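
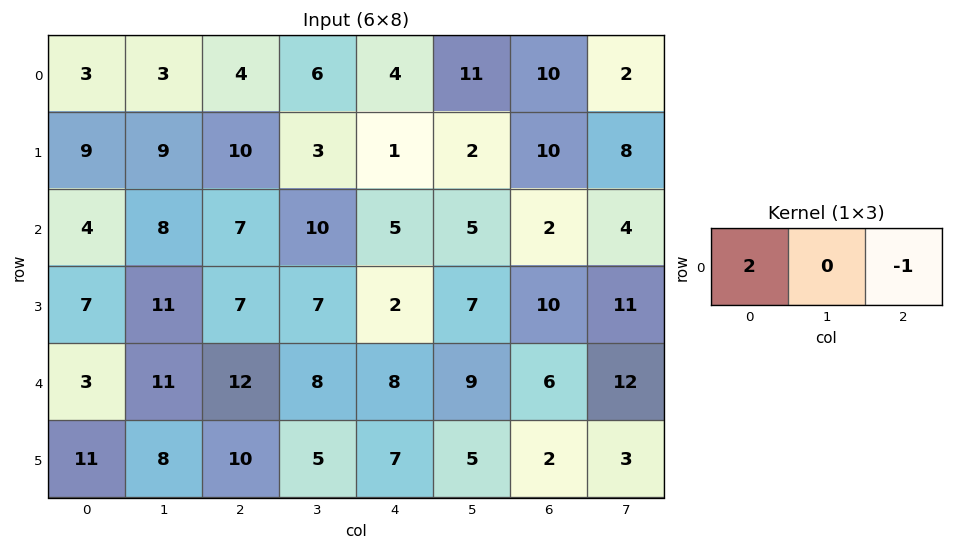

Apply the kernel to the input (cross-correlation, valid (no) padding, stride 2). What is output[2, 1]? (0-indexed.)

16

The receptive field on the input at this output position is [12 8 8]. Elementwise product with the kernel and sum: 12·2 + 8·-1.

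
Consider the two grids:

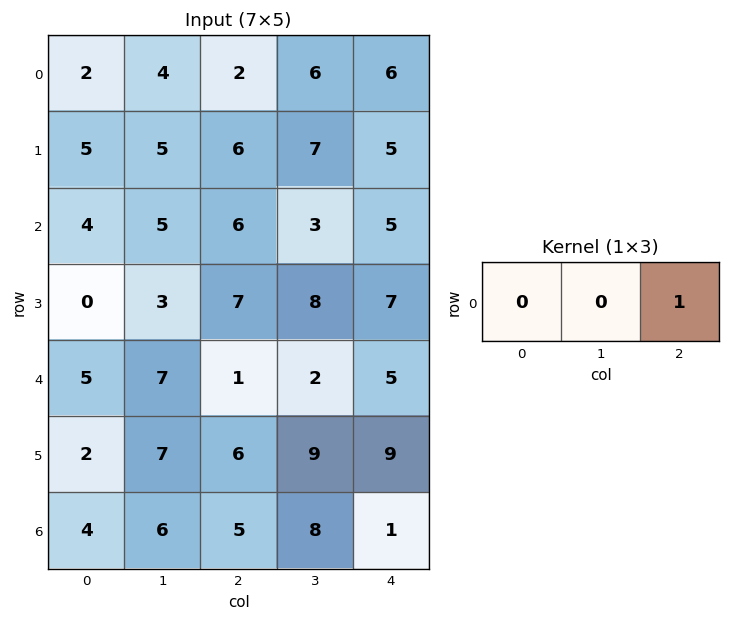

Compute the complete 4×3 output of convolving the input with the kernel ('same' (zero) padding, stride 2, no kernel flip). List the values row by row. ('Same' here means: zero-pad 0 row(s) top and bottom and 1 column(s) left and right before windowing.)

4 6 0
5 3 0
7 2 0
6 8 0

Output[0,0]: The receptive field on the zero-padded input at this output position is [0 2 4]. Elementwise product with the kernel and sum: 4·1.
Output[0,1]: The receptive field on the zero-padded input at this output position is [4 2 6]. Elementwise product with the kernel and sum: 6·1.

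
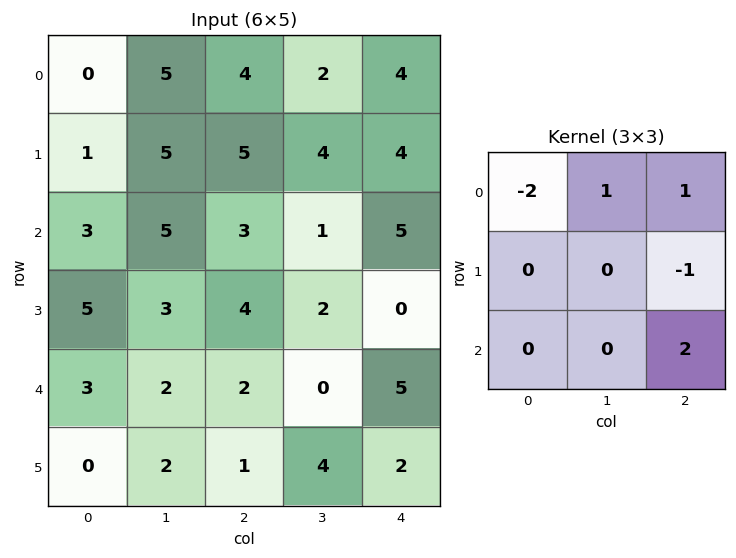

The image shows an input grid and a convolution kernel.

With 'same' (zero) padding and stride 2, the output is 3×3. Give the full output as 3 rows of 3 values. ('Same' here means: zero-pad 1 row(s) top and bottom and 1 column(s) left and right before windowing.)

Output[0,0]: The receptive field on the zero-padded input at this output position is [0 0 0 / 0 0 5 / 0 1 5]. Elementwise product with the kernel and sum: 0·-2 + 0·1 + 0·1 + 5·-1 + 5·2.

5 6 0
7 2 -4
10 8 -4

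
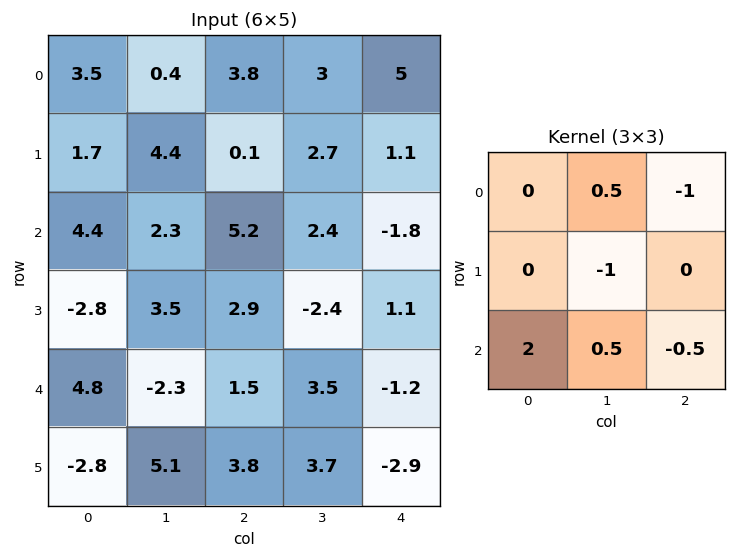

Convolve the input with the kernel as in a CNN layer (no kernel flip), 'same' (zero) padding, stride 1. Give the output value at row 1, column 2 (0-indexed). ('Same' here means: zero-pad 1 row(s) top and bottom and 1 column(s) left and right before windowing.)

The receptive field on the zero-padded input at this output position is [0.4 3.8 3 / 4.4 0.1 2.7 / 2.3 5.2 2.4]. Elementwise product with the kernel and sum: 3.8·0.5 + 3·-1 + 0.1·-1 + 2.3·2 + 5.2·0.5 + 2.4·-0.5.

4.8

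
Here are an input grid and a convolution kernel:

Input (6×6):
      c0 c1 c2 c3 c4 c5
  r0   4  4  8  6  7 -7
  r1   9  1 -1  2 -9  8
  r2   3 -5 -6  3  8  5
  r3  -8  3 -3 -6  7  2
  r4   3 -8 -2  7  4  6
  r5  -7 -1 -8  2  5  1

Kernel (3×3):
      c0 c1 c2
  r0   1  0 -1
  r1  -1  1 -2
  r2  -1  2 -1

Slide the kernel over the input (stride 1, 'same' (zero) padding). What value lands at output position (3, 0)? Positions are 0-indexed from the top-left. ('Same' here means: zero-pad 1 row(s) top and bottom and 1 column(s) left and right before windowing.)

5

The receptive field on the zero-padded input at this output position is [0 3 -5 / 0 -8 3 / 0 3 -8]. Elementwise product with the kernel and sum: 0·1 + -5·-1 + 0·-1 + -8·1 + 3·-2 + 0·-1 + 3·2 + -8·-1.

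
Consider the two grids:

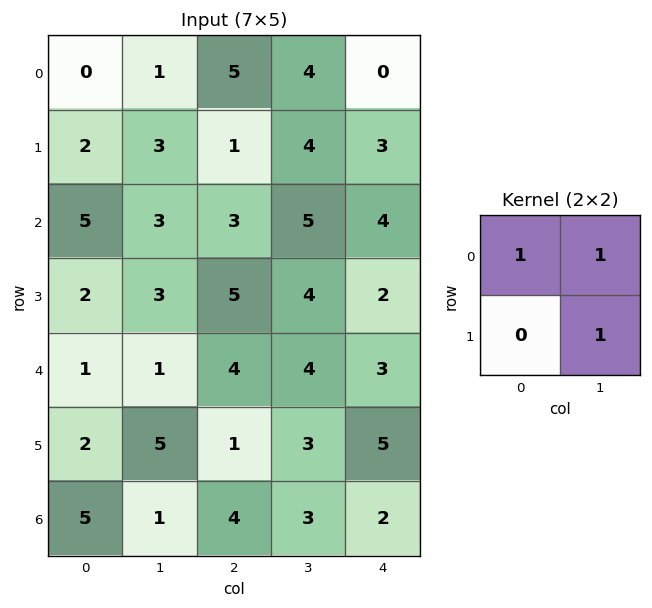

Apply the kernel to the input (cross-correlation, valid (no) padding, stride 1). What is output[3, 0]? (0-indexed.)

The receptive field on the input at this output position is [2 3 / 1 1]. Elementwise product with the kernel and sum: 2·1 + 3·1 + 1·1.

6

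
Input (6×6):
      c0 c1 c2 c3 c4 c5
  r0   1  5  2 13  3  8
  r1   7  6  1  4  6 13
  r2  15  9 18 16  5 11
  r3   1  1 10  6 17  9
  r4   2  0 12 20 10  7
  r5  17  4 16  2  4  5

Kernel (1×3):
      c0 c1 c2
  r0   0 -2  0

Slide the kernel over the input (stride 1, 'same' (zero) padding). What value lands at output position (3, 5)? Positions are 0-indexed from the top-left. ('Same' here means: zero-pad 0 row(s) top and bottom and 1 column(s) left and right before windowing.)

-18

The receptive field on the zero-padded input at this output position is [17 9 0]. Elementwise product with the kernel and sum: 9·-2.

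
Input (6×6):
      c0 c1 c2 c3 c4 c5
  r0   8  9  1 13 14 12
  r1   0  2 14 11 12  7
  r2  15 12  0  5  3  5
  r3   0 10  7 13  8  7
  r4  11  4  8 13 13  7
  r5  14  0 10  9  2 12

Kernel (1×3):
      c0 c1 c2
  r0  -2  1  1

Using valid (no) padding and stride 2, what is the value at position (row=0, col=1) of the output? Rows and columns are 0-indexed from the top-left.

The receptive field on the input at this output position is [1 13 14]. Elementwise product with the kernel and sum: 1·-2 + 13·1 + 14·1.

25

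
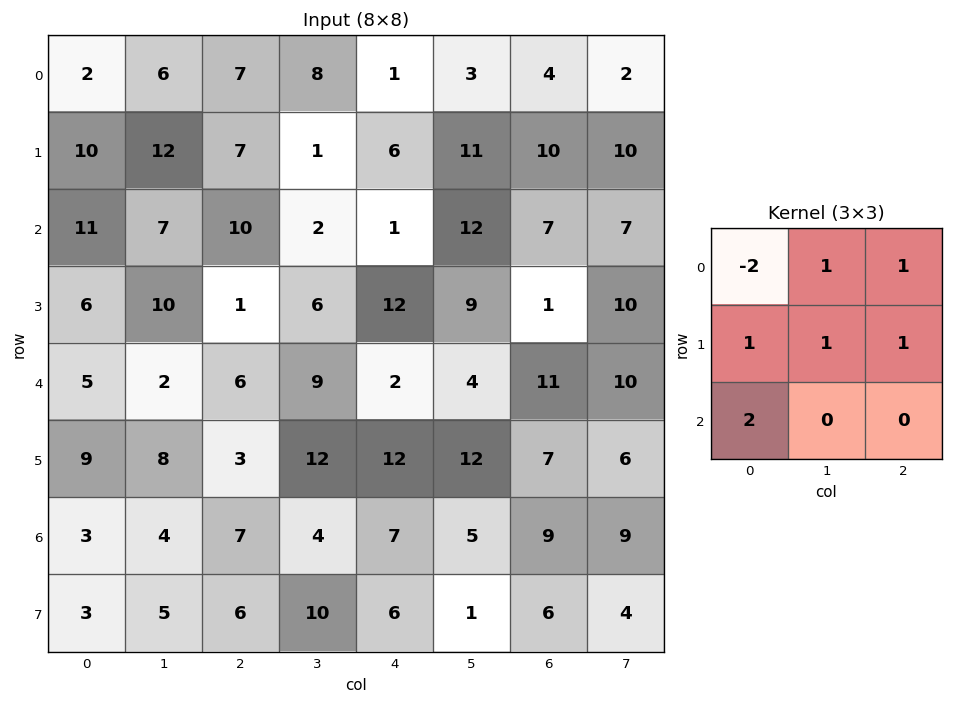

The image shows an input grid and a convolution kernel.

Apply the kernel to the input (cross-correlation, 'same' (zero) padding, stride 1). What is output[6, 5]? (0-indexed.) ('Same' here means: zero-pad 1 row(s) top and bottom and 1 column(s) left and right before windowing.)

28

The receptive field on the zero-padded input at this output position is [12 12 7 / 7 5 9 / 6 1 6]. Elementwise product with the kernel and sum: 12·-2 + 12·1 + 7·1 + 7·1 + 5·1 + 9·1 + 6·2.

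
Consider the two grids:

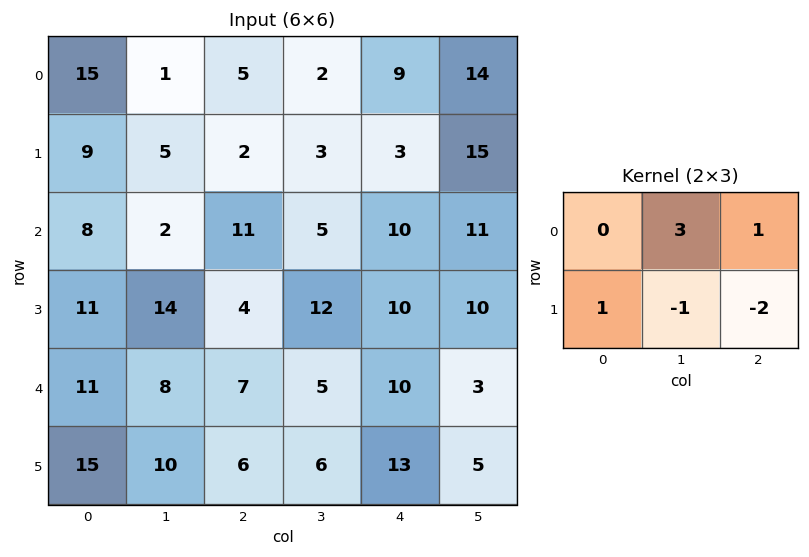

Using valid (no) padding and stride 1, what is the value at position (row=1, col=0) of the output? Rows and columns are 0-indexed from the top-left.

1

The receptive field on the input at this output position is [9 5 2 / 8 2 11]. Elementwise product with the kernel and sum: 5·3 + 2·1 + 8·1 + 2·-1 + 11·-2.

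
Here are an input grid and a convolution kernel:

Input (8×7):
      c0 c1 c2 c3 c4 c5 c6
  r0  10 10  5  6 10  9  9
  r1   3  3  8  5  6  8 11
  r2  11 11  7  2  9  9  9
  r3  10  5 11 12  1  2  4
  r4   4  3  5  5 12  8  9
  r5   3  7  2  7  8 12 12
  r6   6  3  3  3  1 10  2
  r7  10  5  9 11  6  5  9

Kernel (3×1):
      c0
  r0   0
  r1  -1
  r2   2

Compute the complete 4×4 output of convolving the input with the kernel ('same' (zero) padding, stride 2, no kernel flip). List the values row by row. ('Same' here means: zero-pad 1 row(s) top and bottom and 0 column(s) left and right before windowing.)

Output[0,0]: The receptive field on the zero-padded input at this output position is [0 / 10 / 3]. Elementwise product with the kernel and sum: 10·-1 + 3·2.
Output[0,1]: The receptive field on the zero-padded input at this output position is [0 / 5 / 8]. Elementwise product with the kernel and sum: 5·-1 + 8·2.

-4 11 2 13
9 15 -7 -1
2 -1 4 15
14 15 11 16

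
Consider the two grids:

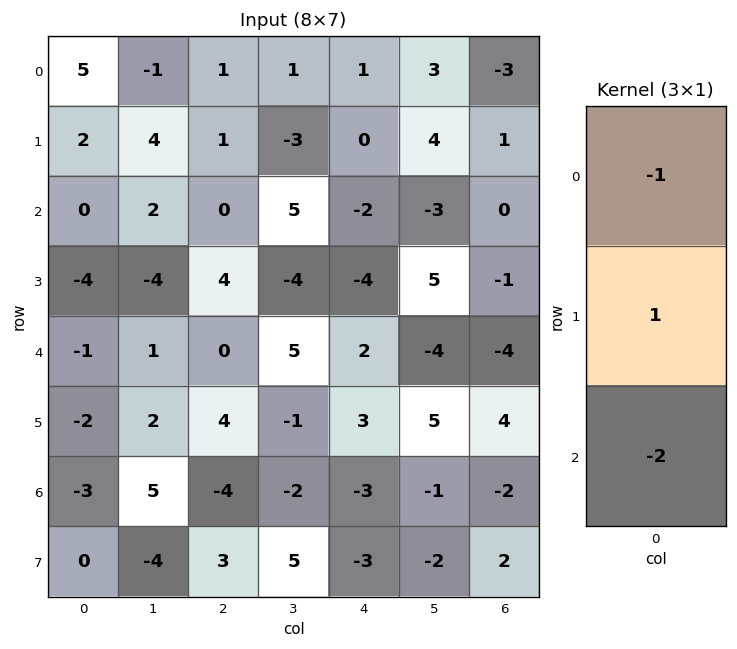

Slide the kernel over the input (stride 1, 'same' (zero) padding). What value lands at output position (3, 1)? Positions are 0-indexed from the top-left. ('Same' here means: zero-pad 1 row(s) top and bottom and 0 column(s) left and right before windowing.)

The receptive field on the zero-padded input at this output position is [2 / -4 / 1]. Elementwise product with the kernel and sum: 2·-1 + -4·1 + 1·-2.

-8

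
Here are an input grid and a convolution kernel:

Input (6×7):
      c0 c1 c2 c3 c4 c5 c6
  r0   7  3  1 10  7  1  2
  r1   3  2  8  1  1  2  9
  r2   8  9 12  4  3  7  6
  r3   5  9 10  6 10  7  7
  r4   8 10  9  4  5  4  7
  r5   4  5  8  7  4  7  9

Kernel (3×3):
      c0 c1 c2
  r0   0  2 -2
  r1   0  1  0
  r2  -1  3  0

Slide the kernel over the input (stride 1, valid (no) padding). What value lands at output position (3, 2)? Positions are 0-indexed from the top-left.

9

The receptive field on the input at this output position is [10 6 10 / 9 4 5 / 8 7 4]. Elementwise product with the kernel and sum: 6·2 + 10·-2 + 4·1 + 8·-1 + 7·3.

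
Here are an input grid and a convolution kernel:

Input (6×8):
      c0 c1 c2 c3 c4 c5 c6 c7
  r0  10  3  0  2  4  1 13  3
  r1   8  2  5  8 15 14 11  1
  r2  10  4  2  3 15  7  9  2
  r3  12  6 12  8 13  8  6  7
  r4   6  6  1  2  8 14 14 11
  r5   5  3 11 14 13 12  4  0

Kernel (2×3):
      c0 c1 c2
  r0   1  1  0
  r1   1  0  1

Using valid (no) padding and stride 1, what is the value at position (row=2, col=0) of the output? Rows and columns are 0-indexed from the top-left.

38

The receptive field on the input at this output position is [10 4 2 / 12 6 12]. Elementwise product with the kernel and sum: 10·1 + 4·1 + 12·1 + 12·1.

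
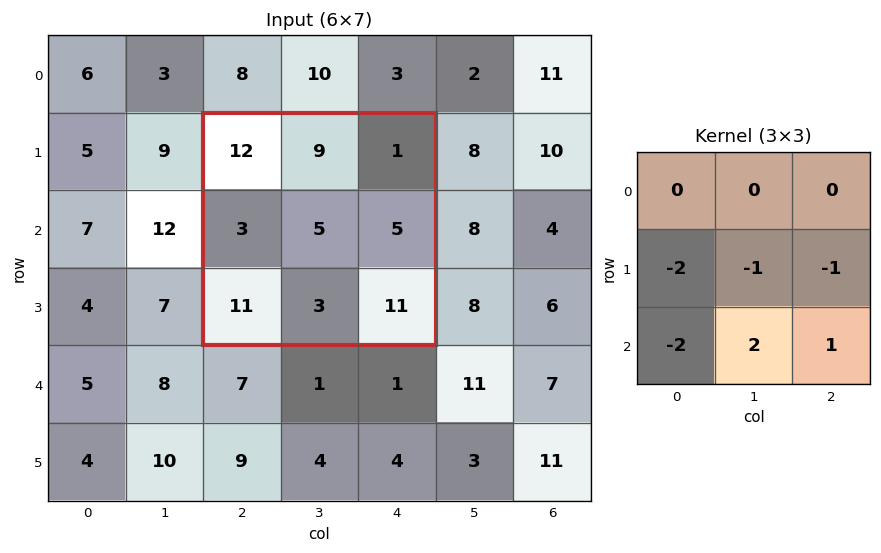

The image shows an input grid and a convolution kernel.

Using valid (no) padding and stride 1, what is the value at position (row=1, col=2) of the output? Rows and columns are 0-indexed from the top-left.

-21

The receptive field on the input at this output position is [12 9 1 / 3 5 5 / 11 3 11]. Elementwise product with the kernel and sum: 3·-2 + 5·-1 + 5·-1 + 11·-2 + 3·2 + 11·1.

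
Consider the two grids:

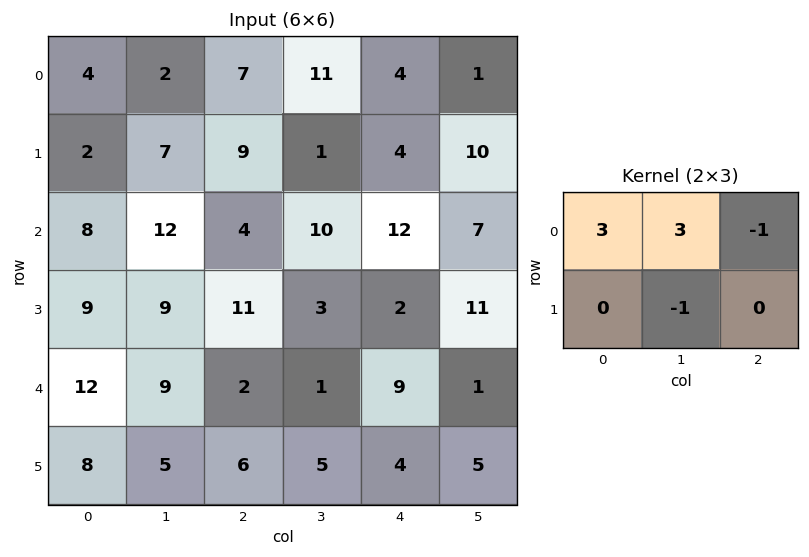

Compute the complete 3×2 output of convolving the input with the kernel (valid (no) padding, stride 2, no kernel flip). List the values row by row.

Output[0,0]: The receptive field on the input at this output position is [4 2 7 / 2 7 9]. Elementwise product with the kernel and sum: 4·3 + 2·3 + 7·-1 + 7·-1.
Output[0,1]: The receptive field on the input at this output position is [7 11 4 / 9 1 4]. Elementwise product with the kernel and sum: 7·3 + 11·3 + 4·-1 + 1·-1.

4 49
47 27
56 -5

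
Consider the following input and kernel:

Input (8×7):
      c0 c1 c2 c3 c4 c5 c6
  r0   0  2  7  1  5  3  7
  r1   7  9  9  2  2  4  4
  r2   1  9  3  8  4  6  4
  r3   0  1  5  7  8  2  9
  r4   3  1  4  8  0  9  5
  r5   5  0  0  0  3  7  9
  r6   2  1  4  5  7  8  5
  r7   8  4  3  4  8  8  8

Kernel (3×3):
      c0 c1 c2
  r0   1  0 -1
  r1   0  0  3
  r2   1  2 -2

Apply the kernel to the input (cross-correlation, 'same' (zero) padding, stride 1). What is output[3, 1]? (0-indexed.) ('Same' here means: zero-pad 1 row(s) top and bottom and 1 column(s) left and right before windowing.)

The receptive field on the zero-padded input at this output position is [1 9 3 / 0 1 5 / 3 1 4]. Elementwise product with the kernel and sum: 1·1 + 3·-1 + 5·3 + 3·1 + 1·2 + 4·-2.

10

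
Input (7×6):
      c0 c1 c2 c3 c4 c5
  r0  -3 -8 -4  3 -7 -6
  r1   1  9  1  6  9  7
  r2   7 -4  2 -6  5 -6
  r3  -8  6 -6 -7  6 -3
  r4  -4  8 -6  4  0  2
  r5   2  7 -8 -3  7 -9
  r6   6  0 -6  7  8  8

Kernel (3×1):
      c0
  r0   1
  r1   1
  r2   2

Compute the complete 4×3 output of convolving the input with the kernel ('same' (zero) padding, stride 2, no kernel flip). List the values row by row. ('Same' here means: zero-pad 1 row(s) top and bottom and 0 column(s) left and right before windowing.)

-1 -2 11
-8 -9 26
-8 -28 20
8 -14 15

Output[0,0]: The receptive field on the zero-padded input at this output position is [0 / -3 / 1]. Elementwise product with the kernel and sum: 0·1 + -3·1 + 1·2.
Output[0,1]: The receptive field on the zero-padded input at this output position is [0 / -4 / 1]. Elementwise product with the kernel and sum: 0·1 + -4·1 + 1·2.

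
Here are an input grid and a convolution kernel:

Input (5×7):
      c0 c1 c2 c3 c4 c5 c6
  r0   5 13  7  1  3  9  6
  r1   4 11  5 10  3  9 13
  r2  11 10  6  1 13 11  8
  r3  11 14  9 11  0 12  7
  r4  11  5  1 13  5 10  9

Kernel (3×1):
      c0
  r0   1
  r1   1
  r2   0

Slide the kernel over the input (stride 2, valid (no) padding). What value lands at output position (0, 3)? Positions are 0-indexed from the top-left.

19

The receptive field on the input at this output position is [6 / 13 / 8]. Elementwise product with the kernel and sum: 6·1 + 13·1.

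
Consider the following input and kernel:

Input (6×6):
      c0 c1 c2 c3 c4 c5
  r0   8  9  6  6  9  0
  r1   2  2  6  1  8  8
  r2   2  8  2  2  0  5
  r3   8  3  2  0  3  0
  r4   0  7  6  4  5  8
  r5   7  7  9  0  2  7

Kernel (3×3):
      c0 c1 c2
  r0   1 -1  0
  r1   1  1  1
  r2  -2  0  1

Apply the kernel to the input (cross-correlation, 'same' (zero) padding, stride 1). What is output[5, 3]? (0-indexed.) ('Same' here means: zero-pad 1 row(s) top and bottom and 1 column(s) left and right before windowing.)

The receptive field on the zero-padded input at this output position is [6 4 5 / 9 0 2 / 0 0 0]. Elementwise product with the kernel and sum: 6·1 + 4·-1 + 9·1 + 0·1 + 2·1 + 0·-2 + 0·1.

13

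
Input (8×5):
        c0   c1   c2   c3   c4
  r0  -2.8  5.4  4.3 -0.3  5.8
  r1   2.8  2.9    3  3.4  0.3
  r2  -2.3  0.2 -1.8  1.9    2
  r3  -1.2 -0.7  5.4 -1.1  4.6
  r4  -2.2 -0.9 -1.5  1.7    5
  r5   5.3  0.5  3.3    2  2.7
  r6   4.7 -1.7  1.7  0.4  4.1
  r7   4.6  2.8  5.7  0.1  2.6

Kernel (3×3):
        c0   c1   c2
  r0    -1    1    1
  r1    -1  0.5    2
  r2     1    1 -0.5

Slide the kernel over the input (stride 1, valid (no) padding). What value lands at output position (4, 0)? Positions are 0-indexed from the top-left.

The receptive field on the input at this output position is [-2.2 -0.9 -1.5 / 5.3 0.5 3.3 / 4.7 -1.7 1.7]. Elementwise product with the kernel and sum: -2.2·-1 + -0.9·1 + -1.5·1 + 5.3·-1 + 0.5·0.5 + 3.3·2 + 4.7·1 + -1.7·1 + 1.7·-0.5.

3.5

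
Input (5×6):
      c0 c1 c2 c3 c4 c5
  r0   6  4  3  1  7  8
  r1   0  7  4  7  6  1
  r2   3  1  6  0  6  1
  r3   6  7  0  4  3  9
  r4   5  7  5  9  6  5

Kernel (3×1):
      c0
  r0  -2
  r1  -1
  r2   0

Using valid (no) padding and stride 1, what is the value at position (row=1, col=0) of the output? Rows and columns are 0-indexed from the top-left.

The receptive field on the input at this output position is [0 / 3 / 6]. Elementwise product with the kernel and sum: 0·-2 + 3·-1.

-3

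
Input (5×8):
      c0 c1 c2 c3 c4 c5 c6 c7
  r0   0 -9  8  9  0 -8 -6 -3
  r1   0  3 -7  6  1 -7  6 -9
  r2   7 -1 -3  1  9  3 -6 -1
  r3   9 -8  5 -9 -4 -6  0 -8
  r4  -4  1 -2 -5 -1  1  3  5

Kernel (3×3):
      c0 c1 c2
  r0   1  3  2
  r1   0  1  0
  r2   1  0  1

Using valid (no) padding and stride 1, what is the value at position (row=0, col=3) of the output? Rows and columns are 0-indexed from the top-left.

-2

The receptive field on the input at this output position is [9 0 -8 / 6 1 -7 / 1 9 3]. Elementwise product with the kernel and sum: 9·1 + 0·3 + -8·2 + 1·1 + 1·1 + 3·1.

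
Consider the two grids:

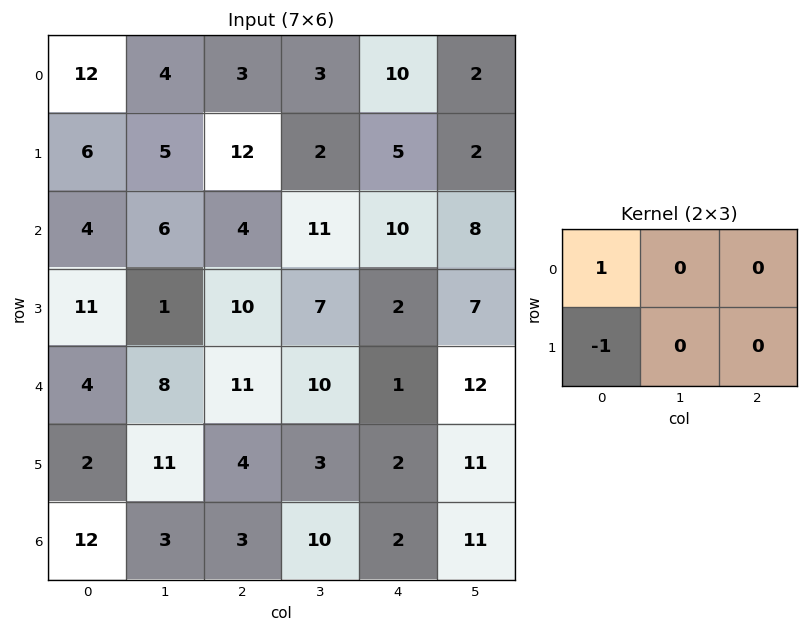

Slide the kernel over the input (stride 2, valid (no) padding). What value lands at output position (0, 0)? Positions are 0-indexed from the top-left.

The receptive field on the input at this output position is [12 4 3 / 6 5 12]. Elementwise product with the kernel and sum: 12·1 + 6·-1.

6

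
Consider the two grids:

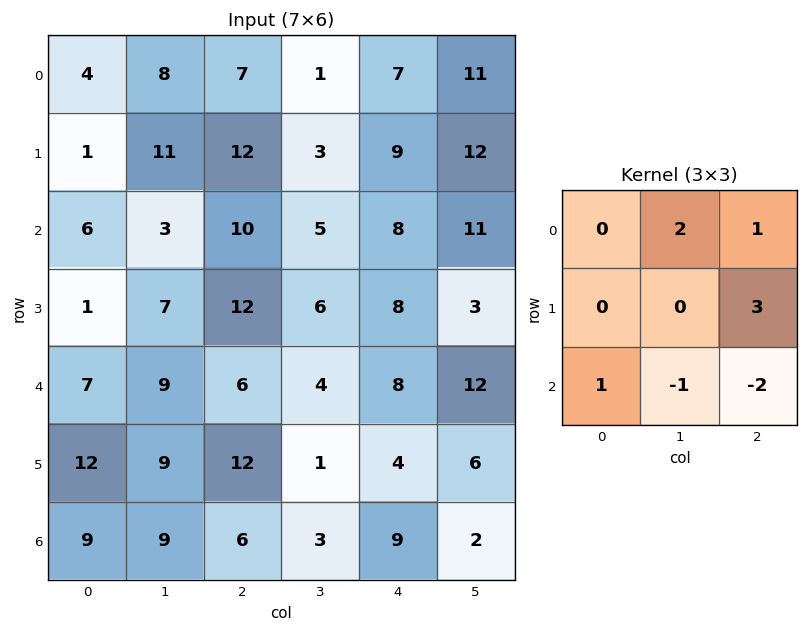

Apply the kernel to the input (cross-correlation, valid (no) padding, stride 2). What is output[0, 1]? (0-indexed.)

25

The receptive field on the input at this output position is [7 1 7 / 12 3 9 / 10 5 8]. Elementwise product with the kernel and sum: 1·2 + 7·1 + 9·3 + 10·1 + 5·-1 + 8·-2.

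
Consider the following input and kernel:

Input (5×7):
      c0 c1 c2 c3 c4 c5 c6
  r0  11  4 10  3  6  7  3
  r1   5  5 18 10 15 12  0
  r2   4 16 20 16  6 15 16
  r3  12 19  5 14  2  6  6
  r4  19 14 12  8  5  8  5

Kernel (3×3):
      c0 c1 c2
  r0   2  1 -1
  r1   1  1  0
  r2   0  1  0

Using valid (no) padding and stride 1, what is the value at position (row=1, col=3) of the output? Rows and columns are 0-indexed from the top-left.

47

The receptive field on the input at this output position is [10 15 12 / 16 6 15 / 14 2 6]. Elementwise product with the kernel and sum: 10·2 + 15·1 + 12·-1 + 16·1 + 6·1 + 2·1.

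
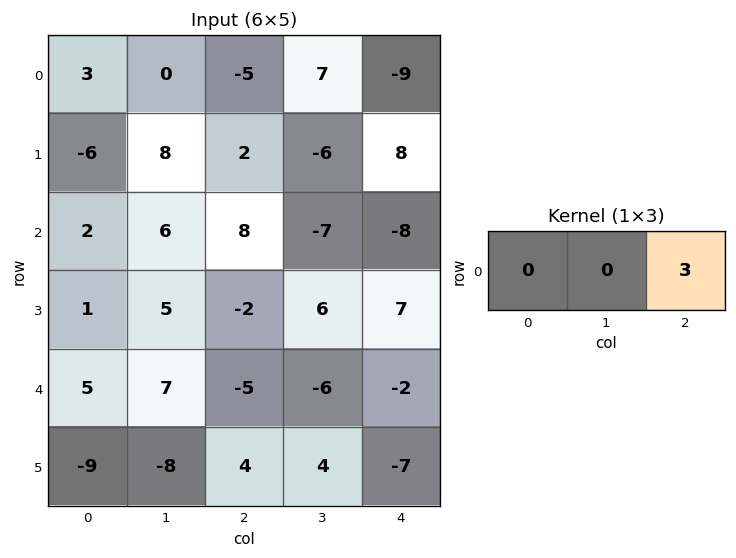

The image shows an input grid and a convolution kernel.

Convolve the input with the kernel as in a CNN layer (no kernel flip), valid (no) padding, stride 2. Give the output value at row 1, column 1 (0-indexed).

The receptive field on the input at this output position is [8 -7 -8]. Elementwise product with the kernel and sum: -8·3.

-24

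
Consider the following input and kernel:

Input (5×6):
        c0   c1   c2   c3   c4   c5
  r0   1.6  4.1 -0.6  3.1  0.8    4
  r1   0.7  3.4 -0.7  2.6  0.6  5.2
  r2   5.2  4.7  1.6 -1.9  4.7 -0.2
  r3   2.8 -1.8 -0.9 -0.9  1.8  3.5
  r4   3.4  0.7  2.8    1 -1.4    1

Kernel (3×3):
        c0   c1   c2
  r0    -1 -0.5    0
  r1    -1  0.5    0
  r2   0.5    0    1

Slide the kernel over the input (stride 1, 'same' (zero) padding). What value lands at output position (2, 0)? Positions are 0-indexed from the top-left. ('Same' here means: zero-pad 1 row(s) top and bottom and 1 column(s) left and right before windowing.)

The receptive field on the zero-padded input at this output position is [0 0.7 3.4 / 0 5.2 4.7 / 0 2.8 -1.8]. Elementwise product with the kernel and sum: 0·-1 + 0.7·-0.5 + 0·-1 + 5.2·0.5 + 0·0.5 + -1.8·1.

0.45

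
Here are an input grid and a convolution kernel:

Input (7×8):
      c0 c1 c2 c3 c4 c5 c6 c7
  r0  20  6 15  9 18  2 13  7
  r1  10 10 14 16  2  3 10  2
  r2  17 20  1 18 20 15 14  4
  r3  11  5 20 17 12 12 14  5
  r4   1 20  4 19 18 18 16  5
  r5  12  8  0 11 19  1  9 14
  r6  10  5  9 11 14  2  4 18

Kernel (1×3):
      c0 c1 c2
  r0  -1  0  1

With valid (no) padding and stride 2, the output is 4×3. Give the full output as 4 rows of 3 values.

Output[0,0]: The receptive field on the input at this output position is [20 6 15]. Elementwise product with the kernel and sum: 20·-1 + 15·1.

-5 3 -5
-16 19 -6
3 14 -2
-1 5 -10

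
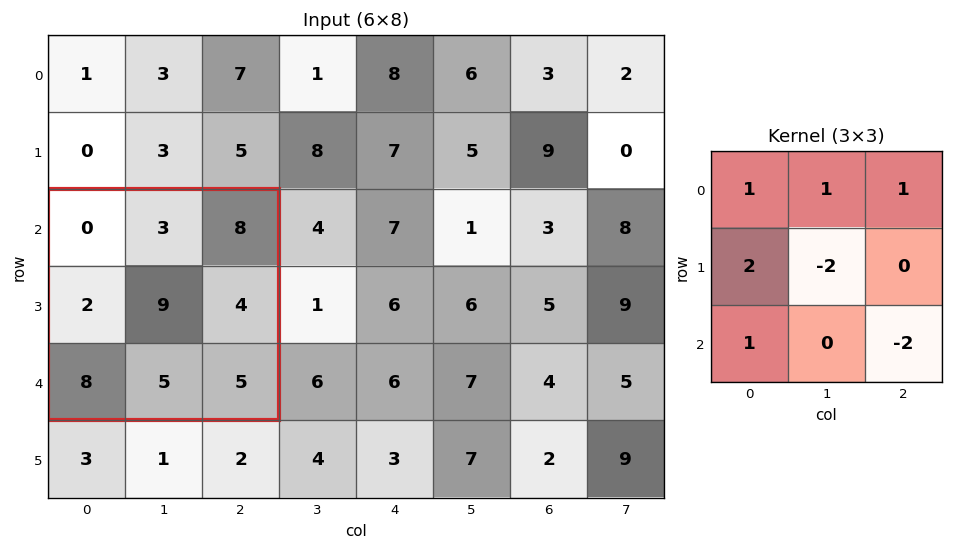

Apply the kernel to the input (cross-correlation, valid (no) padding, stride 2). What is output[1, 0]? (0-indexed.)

The receptive field on the input at this output position is [0 3 8 / 2 9 4 / 8 5 5]. Elementwise product with the kernel and sum: 0·1 + 3·1 + 8·1 + 2·2 + 9·-2 + 8·1 + 5·-2.

-5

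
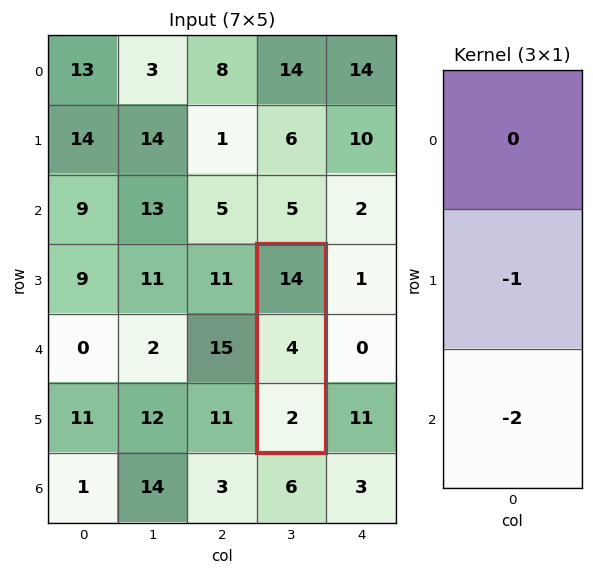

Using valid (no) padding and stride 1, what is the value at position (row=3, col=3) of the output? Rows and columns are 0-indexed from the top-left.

The receptive field on the input at this output position is [14 / 4 / 2]. Elementwise product with the kernel and sum: 4·-1 + 2·-2.

-8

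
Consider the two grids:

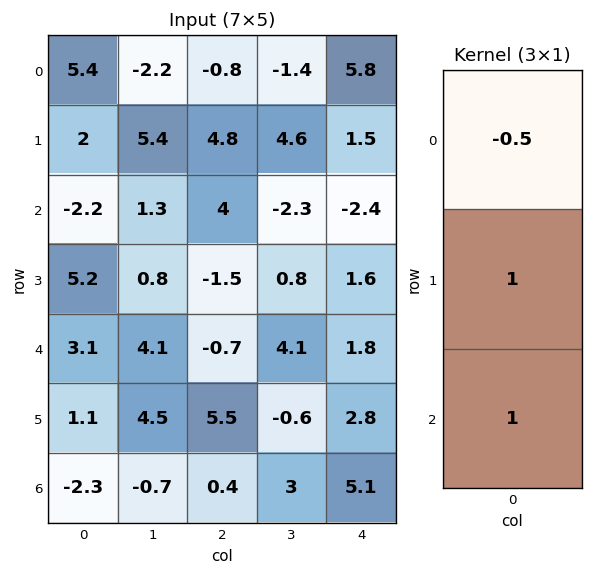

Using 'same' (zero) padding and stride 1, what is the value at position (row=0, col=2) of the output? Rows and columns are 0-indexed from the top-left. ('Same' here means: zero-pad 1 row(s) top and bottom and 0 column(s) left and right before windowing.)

4

The receptive field on the zero-padded input at this output position is [0 / -0.8 / 4.8]. Elementwise product with the kernel and sum: 0·-0.5 + -0.8·1 + 4.8·1.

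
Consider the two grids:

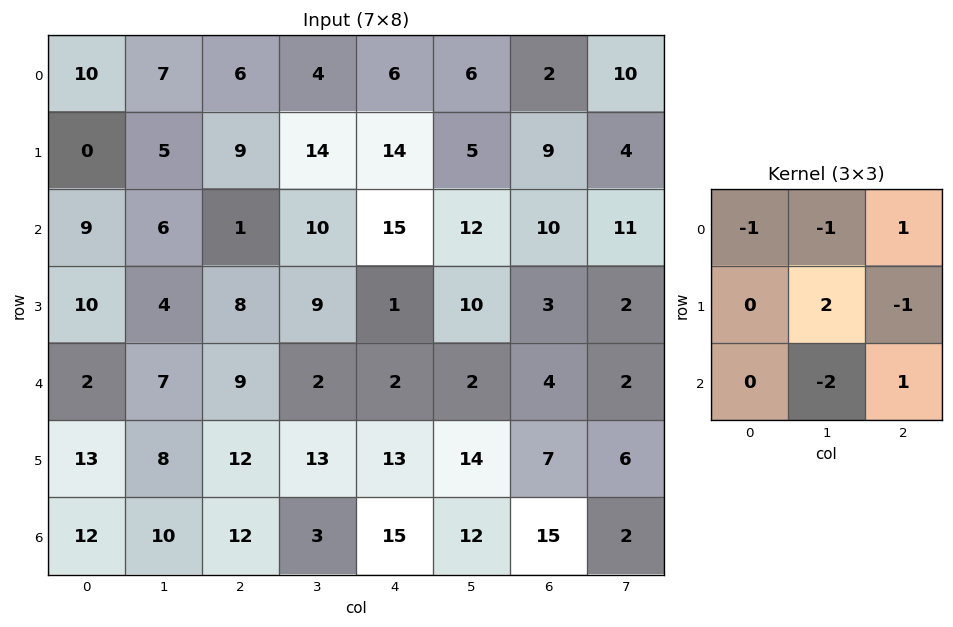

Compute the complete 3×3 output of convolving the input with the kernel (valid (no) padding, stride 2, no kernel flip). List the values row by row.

-21 5 -23
-19 19 0
-4 13 12

Output[0,0]: The receptive field on the input at this output position is [10 7 6 / 0 5 9 / 9 6 1]. Elementwise product with the kernel and sum: 10·-1 + 7·-1 + 6·1 + 5·2 + 9·-1 + 6·-2 + 1·1.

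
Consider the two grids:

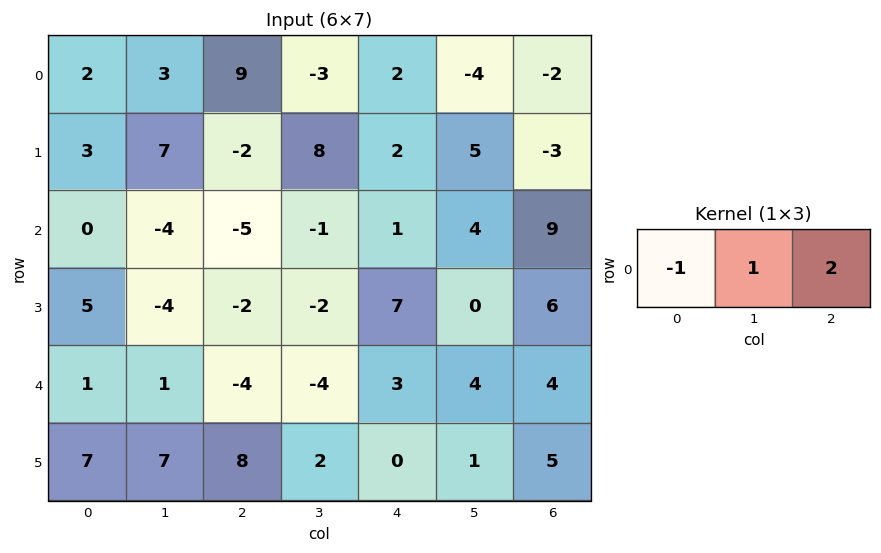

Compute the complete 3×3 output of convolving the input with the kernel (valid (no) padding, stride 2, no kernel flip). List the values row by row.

Output[0,0]: The receptive field on the input at this output position is [2 3 9]. Elementwise product with the kernel and sum: 2·-1 + 3·1 + 9·2.
Output[0,1]: The receptive field on the input at this output position is [9 -3 2]. Elementwise product with the kernel and sum: 9·-1 + -3·1 + 2·2.

19 -8 -10
-14 6 21
-8 6 9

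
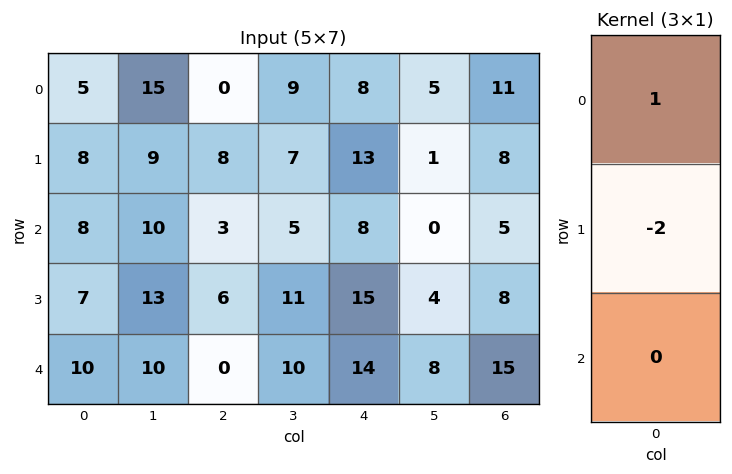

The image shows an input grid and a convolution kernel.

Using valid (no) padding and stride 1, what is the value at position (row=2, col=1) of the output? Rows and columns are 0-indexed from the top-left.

-16

The receptive field on the input at this output position is [10 / 13 / 10]. Elementwise product with the kernel and sum: 10·1 + 13·-2.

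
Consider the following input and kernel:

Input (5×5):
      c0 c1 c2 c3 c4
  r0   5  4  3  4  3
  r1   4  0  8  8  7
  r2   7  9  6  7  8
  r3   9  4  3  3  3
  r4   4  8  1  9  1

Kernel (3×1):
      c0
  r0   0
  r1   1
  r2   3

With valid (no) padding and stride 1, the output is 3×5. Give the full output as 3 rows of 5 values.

25 27 26 29 31
34 21 15 16 17
21 28 6 30 6

Output[0,0]: The receptive field on the input at this output position is [5 / 4 / 7]. Elementwise product with the kernel and sum: 4·1 + 7·3.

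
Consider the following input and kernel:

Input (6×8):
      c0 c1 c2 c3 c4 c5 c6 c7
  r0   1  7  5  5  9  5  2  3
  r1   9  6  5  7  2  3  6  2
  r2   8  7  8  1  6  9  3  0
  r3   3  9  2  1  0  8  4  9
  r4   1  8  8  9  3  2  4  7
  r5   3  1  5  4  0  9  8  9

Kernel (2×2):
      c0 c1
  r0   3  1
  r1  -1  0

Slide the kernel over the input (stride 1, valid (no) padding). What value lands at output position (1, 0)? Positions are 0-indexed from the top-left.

The receptive field on the input at this output position is [9 6 / 8 7]. Elementwise product with the kernel and sum: 9·3 + 6·1 + 8·-1.

25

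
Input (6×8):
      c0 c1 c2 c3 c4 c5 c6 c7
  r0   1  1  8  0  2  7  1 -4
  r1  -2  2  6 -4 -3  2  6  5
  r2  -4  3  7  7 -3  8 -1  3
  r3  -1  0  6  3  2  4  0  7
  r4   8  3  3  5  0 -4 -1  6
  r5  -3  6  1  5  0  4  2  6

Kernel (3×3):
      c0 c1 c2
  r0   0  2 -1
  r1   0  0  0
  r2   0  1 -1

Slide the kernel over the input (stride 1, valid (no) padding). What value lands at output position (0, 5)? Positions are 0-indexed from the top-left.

2

The receptive field on the input at this output position is [7 1 -4 / 2 6 5 / 8 -1 3]. Elementwise product with the kernel and sum: 1·2 + -4·-1 + -1·1 + 3·-1.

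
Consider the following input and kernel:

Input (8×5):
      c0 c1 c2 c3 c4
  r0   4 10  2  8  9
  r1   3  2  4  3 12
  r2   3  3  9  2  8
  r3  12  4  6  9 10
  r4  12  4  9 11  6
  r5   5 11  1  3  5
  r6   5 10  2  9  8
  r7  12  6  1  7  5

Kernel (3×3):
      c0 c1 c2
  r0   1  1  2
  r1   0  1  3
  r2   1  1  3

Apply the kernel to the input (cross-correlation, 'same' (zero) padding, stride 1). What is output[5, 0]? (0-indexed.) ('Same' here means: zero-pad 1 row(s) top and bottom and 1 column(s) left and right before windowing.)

The receptive field on the zero-padded input at this output position is [0 12 4 / 0 5 11 / 0 5 10]. Elementwise product with the kernel and sum: 0·1 + 12·1 + 4·2 + 5·1 + 11·3 + 0·1 + 5·1 + 10·3.

93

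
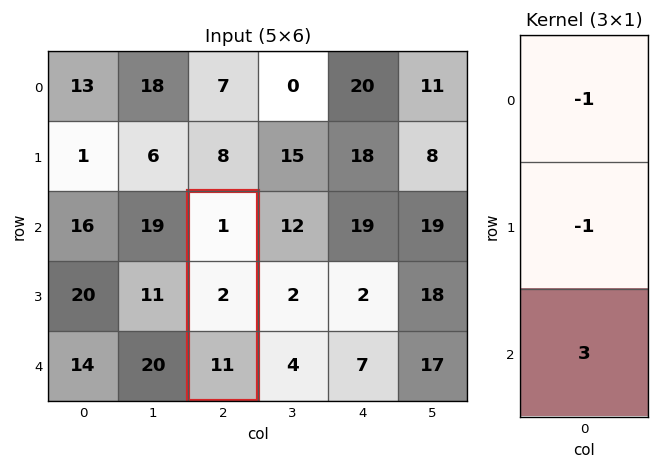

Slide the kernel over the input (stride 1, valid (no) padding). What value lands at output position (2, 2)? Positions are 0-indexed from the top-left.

The receptive field on the input at this output position is [1 / 2 / 11]. Elementwise product with the kernel and sum: 1·-1 + 2·-1 + 11·3.

30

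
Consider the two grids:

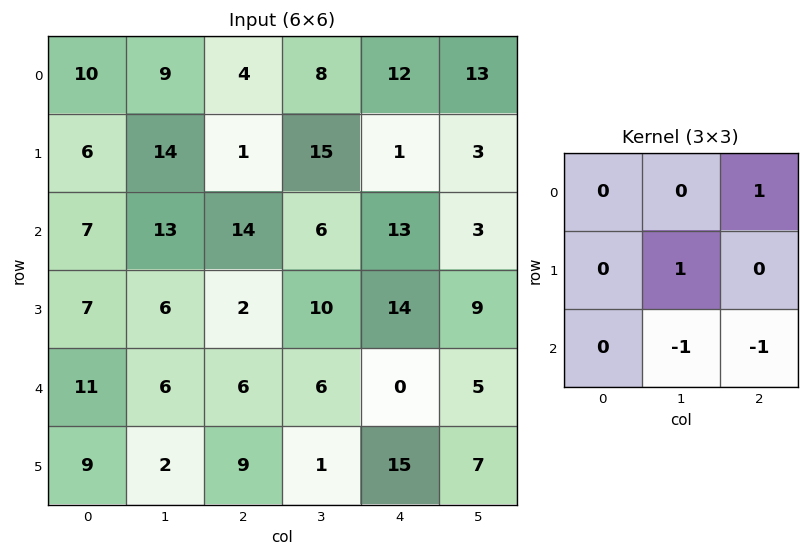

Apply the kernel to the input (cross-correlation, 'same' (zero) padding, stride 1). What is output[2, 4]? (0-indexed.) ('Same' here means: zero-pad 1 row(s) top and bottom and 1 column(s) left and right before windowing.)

The receptive field on the zero-padded input at this output position is [15 1 3 / 6 13 3 / 10 14 9]. Elementwise product with the kernel and sum: 3·1 + 13·1 + 14·-1 + 9·-1.

-7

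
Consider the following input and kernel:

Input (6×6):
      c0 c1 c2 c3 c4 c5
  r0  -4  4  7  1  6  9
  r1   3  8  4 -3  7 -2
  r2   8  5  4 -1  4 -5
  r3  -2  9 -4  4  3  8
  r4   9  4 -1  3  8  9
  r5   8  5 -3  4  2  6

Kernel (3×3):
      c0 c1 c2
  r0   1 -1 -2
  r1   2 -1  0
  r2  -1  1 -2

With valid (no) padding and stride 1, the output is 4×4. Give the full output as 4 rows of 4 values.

-35 8 -8 -21
17 -5 4 -29
-21 14 -27 -3
14 -2 -16 -31

Output[0,0]: The receptive field on the input at this output position is [-4 4 7 / 3 8 4 / 8 5 4]. Elementwise product with the kernel and sum: -4·1 + 4·-1 + 7·-2 + 3·2 + 8·-1 + 8·-1 + 5·1 + 4·-2.
Output[0,1]: The receptive field on the input at this output position is [4 7 1 / 8 4 -3 / 5 4 -1]. Elementwise product with the kernel and sum: 4·1 + 7·-1 + 1·-2 + 8·2 + 4·-1 + 5·-1 + 4·1 + -1·-2.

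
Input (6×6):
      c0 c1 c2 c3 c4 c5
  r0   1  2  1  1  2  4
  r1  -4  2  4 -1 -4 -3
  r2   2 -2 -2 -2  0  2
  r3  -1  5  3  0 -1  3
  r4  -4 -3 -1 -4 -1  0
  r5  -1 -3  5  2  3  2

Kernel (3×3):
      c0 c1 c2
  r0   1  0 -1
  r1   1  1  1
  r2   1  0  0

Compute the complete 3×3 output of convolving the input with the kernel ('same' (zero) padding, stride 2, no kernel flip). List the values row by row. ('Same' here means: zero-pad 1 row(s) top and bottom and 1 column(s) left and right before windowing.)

Output[0,0]: The receptive field on the zero-padded input at this output position is [0 0 0 / 0 1 2 / 0 -4 2]. Elementwise product with the kernel and sum: 0·1 + 0·-1 + 0·1 + 1·1 + 2·1 + 0·1.

3 6 6
-2 2 2
-12 -6 -6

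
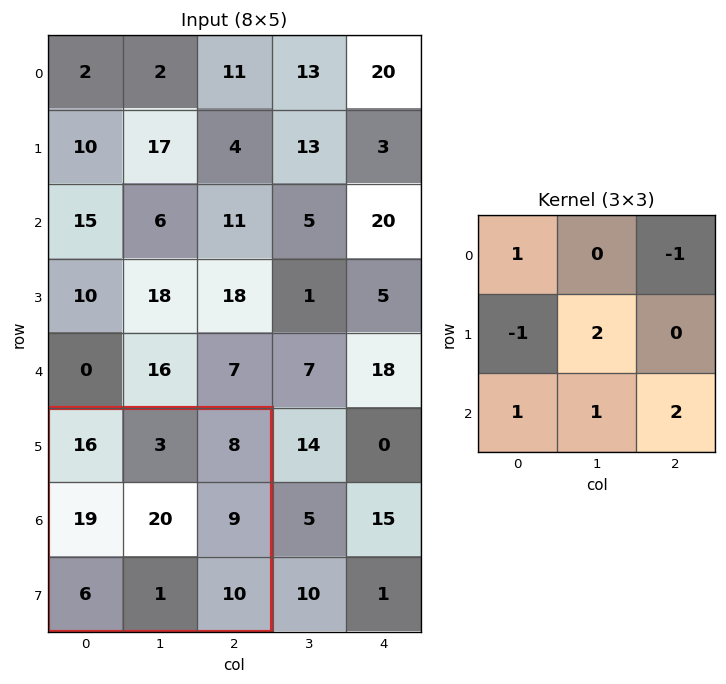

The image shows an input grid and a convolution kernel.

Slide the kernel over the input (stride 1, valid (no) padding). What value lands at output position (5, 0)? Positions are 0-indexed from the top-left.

56

The receptive field on the input at this output position is [16 3 8 / 19 20 9 / 6 1 10]. Elementwise product with the kernel and sum: 16·1 + 8·-1 + 19·-1 + 20·2 + 6·1 + 1·1 + 10·2.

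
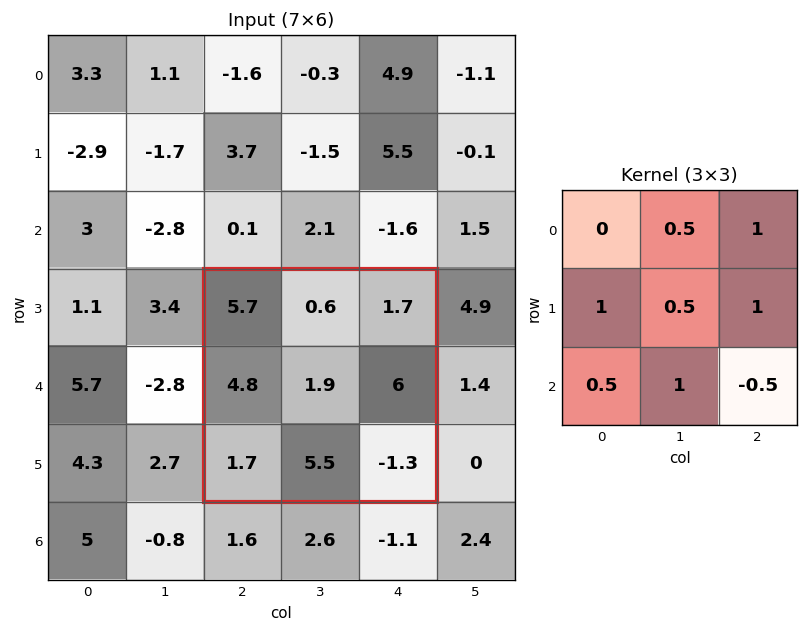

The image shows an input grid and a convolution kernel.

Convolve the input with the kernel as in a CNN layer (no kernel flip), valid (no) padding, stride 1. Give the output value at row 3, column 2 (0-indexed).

20.75

The receptive field on the input at this output position is [5.7 0.6 1.7 / 4.8 1.9 6 / 1.7 5.5 -1.3]. Elementwise product with the kernel and sum: 0.6·0.5 + 1.7·1 + 4.8·1 + 1.9·0.5 + 6·1 + 1.7·0.5 + 5.5·1 + -1.3·-0.5.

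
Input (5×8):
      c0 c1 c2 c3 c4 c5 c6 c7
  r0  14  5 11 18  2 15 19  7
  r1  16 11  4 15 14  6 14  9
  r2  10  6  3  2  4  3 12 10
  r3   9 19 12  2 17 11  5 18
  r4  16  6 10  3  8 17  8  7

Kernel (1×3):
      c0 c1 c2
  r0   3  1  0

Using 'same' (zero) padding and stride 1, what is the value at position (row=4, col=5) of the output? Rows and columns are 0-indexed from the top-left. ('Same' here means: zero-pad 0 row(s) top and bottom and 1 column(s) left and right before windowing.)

The receptive field on the zero-padded input at this output position is [8 17 8]. Elementwise product with the kernel and sum: 8·3 + 17·1.

41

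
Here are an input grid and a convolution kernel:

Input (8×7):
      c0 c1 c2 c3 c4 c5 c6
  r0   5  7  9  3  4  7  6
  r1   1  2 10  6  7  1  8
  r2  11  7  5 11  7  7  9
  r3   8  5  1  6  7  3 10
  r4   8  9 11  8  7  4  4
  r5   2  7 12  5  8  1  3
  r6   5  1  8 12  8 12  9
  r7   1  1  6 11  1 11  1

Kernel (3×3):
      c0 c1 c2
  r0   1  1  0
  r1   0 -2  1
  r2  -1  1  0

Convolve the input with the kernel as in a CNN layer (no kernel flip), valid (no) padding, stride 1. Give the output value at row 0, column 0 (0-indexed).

The receptive field on the input at this output position is [5 7 9 / 1 2 10 / 11 7 5]. Elementwise product with the kernel and sum: 5·1 + 7·1 + 2·-2 + 10·1 + 11·-1 + 7·1.

14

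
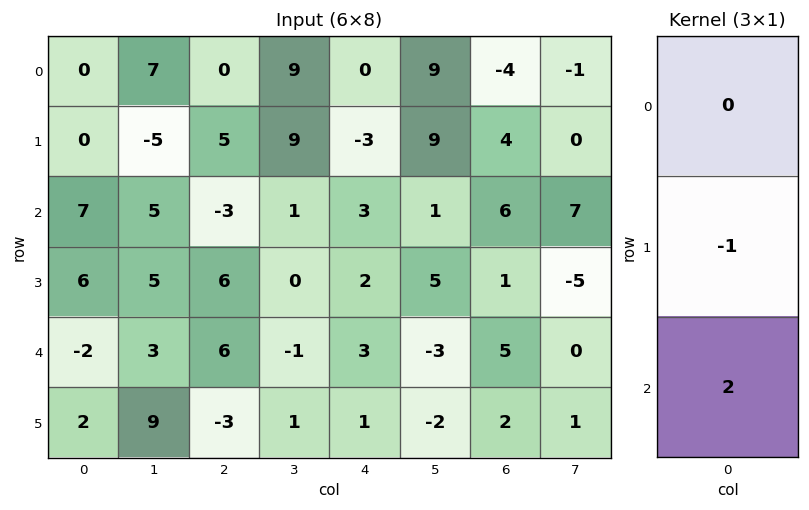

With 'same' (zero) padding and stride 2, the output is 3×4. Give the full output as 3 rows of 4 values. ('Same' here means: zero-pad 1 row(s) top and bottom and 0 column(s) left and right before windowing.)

Output[0,0]: The receptive field on the zero-padded input at this output position is [0 / 0 / 0]. Elementwise product with the kernel and sum: 0·-1 + 0·2.

0 10 -6 12
5 15 1 -4
6 -12 -1 -1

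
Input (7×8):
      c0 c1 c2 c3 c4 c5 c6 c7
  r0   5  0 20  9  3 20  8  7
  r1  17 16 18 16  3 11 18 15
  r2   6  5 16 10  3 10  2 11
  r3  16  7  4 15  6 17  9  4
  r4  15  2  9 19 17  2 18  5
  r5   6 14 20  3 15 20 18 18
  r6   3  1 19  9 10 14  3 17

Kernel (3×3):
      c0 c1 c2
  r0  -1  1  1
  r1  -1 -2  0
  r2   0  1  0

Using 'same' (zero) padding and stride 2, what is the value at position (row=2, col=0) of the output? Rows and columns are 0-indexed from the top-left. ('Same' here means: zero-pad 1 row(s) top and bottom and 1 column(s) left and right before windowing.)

-1

The receptive field on the zero-padded input at this output position is [0 16 7 / 0 15 2 / 0 6 14]. Elementwise product with the kernel and sum: 0·-1 + 16·1 + 7·1 + 0·-1 + 15·-2 + 6·1.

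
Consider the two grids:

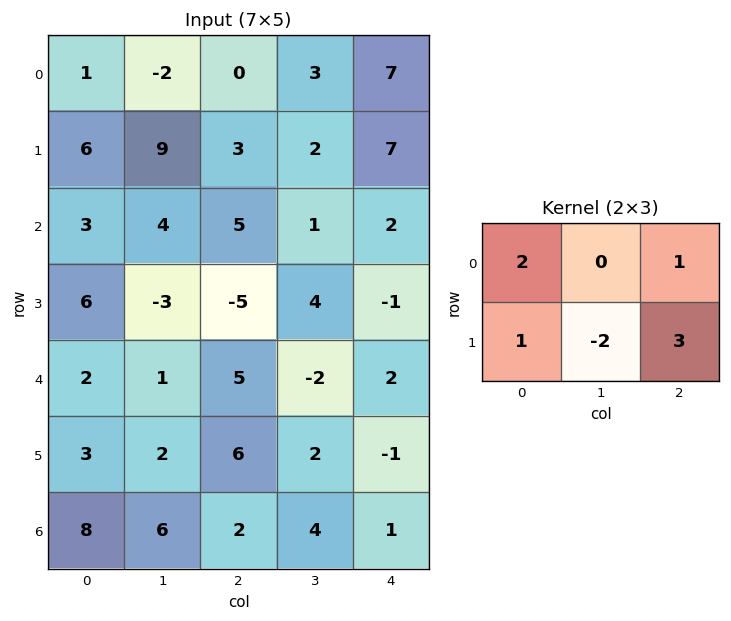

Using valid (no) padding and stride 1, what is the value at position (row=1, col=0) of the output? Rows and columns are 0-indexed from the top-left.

25

The receptive field on the input at this output position is [6 9 3 / 3 4 5]. Elementwise product with the kernel and sum: 6·2 + 3·1 + 3·1 + 4·-2 + 5·3.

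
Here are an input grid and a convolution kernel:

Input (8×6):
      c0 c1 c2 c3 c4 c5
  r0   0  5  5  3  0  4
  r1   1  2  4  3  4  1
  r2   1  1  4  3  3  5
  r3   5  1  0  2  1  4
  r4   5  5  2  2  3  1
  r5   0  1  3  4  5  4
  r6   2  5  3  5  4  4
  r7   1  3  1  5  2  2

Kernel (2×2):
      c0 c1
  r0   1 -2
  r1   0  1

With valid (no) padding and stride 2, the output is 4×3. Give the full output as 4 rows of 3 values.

Output[0,0]: The receptive field on the input at this output position is [0 5 / 1 2]. Elementwise product with the kernel and sum: 0·1 + 5·-2 + 2·1.
Output[0,1]: The receptive field on the input at this output position is [5 3 / 4 3]. Elementwise product with the kernel and sum: 5·1 + 3·-2 + 3·1.

-8 2 -7
0 0 -3
-4 2 5
-5 -2 -2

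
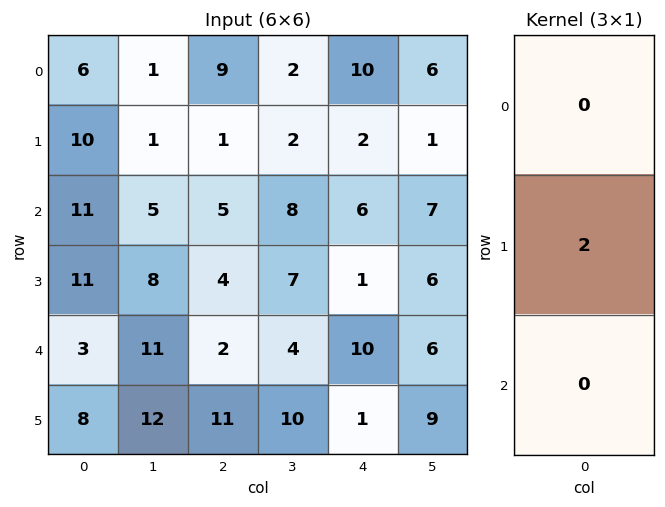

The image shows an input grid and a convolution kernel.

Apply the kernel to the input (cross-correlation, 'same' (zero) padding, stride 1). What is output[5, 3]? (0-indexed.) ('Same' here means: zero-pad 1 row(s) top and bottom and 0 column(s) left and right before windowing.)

The receptive field on the zero-padded input at this output position is [4 / 10 / 0]. Elementwise product with the kernel and sum: 10·2.

20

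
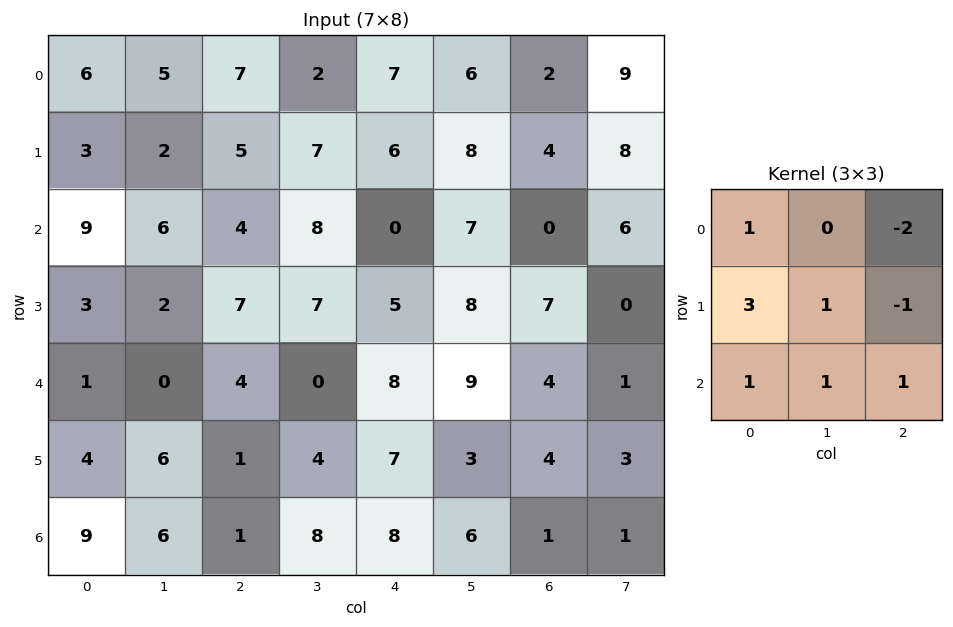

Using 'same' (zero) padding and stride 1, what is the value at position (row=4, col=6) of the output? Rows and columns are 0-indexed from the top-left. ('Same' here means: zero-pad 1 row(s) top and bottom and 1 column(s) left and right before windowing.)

48

The receptive field on the zero-padded input at this output position is [8 7 0 / 9 4 1 / 3 4 3]. Elementwise product with the kernel and sum: 8·1 + 0·-2 + 9·3 + 4·1 + 1·-1 + 3·1 + 4·1 + 3·1.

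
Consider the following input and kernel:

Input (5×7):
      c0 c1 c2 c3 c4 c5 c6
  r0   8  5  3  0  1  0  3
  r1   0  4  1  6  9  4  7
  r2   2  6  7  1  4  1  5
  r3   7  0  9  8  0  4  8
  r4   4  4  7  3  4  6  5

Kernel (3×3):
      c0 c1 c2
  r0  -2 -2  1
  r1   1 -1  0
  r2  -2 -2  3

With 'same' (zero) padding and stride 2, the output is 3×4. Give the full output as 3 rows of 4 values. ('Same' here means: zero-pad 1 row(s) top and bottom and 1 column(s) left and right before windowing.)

Output[0,0]: The receptive field on the zero-padded input at this output position is [0 0 0 / 0 8 5 / 0 0 4]. Elementwise product with the kernel and sum: 0·-2 + 0·-2 + 0·1 + 0·1 + 8·-1 + 0·-2 + 0·-2 + 4·3.

4 10 -19 -25
-12 1 -33 -50
-18 -13 -13 -23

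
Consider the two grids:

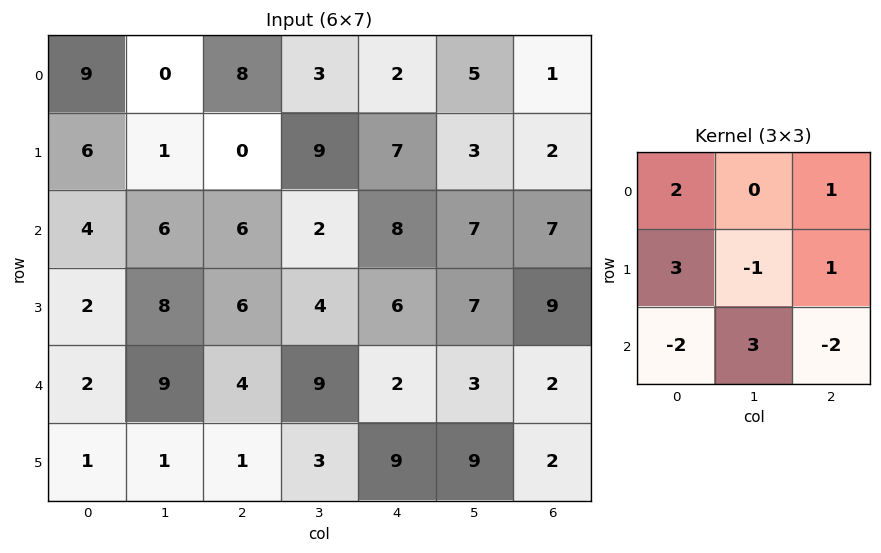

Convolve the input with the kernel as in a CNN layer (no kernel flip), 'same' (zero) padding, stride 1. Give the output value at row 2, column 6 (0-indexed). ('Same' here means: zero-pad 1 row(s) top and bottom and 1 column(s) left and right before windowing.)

33

The receptive field on the zero-padded input at this output position is [3 2 0 / 7 7 0 / 7 9 0]. Elementwise product with the kernel and sum: 3·2 + 0·1 + 7·3 + 7·-1 + 0·1 + 7·-2 + 9·3 + 0·-2.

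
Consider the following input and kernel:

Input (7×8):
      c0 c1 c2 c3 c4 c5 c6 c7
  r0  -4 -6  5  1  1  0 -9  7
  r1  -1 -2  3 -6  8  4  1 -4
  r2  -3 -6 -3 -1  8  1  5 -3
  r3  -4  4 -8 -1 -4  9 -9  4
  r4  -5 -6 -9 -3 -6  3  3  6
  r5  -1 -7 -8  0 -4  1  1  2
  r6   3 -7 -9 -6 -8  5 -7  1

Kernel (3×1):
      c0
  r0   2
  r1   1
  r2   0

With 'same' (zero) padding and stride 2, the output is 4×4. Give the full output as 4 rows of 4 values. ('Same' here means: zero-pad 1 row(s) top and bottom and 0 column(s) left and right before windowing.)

-4 5 1 -9
-5 3 24 7
-13 -25 -14 -15
1 -25 -16 -5

Output[0,0]: The receptive field on the zero-padded input at this output position is [0 / -4 / -1]. Elementwise product with the kernel and sum: 0·2 + -4·1.
Output[0,1]: The receptive field on the zero-padded input at this output position is [0 / 5 / 3]. Elementwise product with the kernel and sum: 0·2 + 5·1.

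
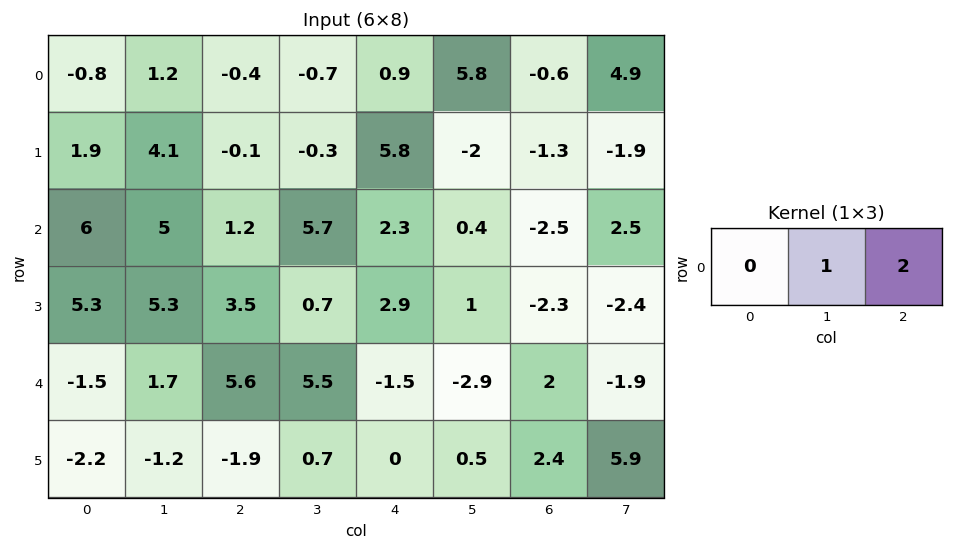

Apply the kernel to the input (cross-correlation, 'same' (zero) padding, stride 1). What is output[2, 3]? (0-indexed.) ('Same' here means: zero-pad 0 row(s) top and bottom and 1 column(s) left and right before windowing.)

The receptive field on the zero-padded input at this output position is [1.2 5.7 2.3]. Elementwise product with the kernel and sum: 5.7·1 + 2.3·2.

10.3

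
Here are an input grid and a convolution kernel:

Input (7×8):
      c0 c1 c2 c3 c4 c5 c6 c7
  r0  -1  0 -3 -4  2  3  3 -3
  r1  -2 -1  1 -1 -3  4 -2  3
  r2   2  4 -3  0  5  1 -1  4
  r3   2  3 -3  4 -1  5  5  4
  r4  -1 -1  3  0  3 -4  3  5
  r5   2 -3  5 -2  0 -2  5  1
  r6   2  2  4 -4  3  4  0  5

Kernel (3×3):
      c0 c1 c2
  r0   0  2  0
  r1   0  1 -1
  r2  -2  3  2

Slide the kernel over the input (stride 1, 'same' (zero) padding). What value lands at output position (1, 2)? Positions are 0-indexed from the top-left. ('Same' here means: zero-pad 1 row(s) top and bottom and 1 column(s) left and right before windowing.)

-21

The receptive field on the zero-padded input at this output position is [0 -3 -4 / -1 1 -1 / 4 -3 0]. Elementwise product with the kernel and sum: -3·2 + 1·1 + -1·-1 + 4·-2 + -3·3 + 0·2.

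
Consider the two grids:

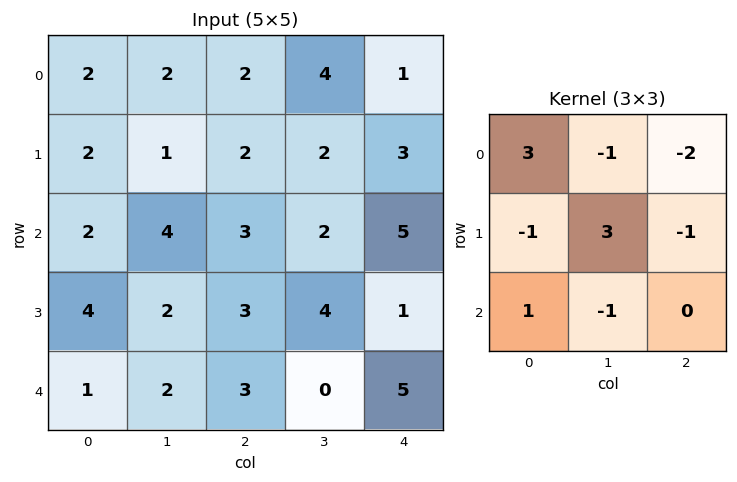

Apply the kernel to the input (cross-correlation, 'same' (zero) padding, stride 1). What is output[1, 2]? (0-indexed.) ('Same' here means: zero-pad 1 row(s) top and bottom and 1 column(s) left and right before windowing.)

0

The receptive field on the zero-padded input at this output position is [2 2 4 / 1 2 2 / 4 3 2]. Elementwise product with the kernel and sum: 2·3 + 2·-1 + 4·-2 + 1·-1 + 2·3 + 2·-1 + 4·1 + 3·-1.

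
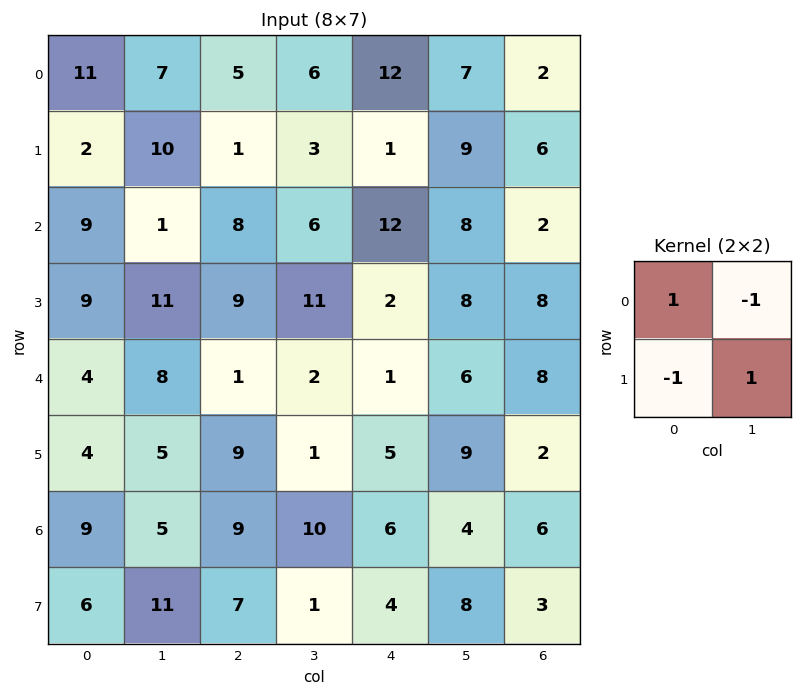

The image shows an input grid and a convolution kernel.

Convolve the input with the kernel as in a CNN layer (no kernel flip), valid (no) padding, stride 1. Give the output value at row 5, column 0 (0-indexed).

The receptive field on the input at this output position is [4 5 / 9 5]. Elementwise product with the kernel and sum: 4·1 + 5·-1 + 9·-1 + 5·1.

-5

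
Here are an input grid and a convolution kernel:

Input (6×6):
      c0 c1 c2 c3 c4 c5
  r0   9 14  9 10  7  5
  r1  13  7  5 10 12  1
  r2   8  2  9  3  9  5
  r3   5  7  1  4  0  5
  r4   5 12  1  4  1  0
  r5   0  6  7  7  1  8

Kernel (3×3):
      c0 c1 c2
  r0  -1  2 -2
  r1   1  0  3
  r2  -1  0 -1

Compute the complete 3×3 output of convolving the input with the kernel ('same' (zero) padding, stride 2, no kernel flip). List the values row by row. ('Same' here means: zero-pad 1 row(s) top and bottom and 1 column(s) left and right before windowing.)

Output[0,0]: The receptive field on the zero-padded input at this output position is [0 0 0 / 0 9 14 / 0 13 7]. Elementwise product with the kernel and sum: 0·-1 + 0·2 + 0·-2 + 0·1 + 14·3 + 0·-1 + 7·-1.

35 27 14
11 -17 21
26 -2 -25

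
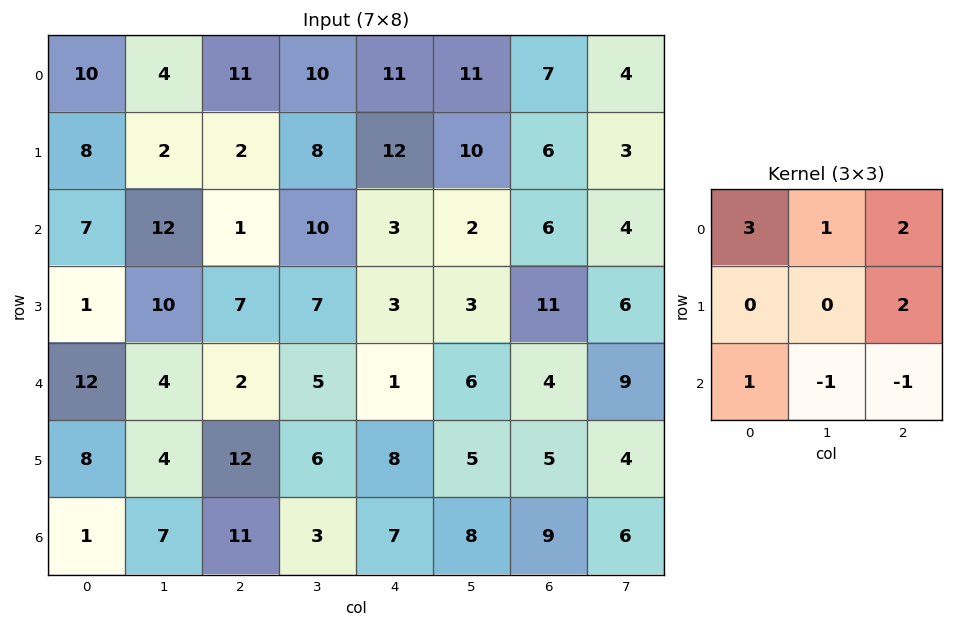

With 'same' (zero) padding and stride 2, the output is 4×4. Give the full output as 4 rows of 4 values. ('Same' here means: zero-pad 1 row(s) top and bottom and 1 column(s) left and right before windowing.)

Output[0,0]: The receptive field on the zero-padded input at this output position is [0 0 0 / 0 10 4 / 0 8 2]. Elementwise product with the kernel and sum: 0·3 + 0·1 + 0·2 + 4·2 + 0·1 + 8·-1 + 2·-1.

-2 12 8 9
25 40 61 36
17 47 35 46
30 42 52 40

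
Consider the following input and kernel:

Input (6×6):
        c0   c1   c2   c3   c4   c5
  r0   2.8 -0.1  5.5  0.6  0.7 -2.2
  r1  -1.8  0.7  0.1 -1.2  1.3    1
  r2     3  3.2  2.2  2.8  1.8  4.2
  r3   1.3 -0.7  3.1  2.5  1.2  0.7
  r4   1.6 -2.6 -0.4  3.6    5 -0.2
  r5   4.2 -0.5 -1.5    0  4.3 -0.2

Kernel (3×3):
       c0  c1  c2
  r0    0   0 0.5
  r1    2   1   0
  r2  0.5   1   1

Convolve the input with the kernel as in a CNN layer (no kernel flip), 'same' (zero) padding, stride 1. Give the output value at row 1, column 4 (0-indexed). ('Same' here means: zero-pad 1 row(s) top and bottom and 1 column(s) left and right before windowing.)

5.2

The receptive field on the zero-padded input at this output position is [0.6 0.7 -2.2 / -1.2 1.3 1 / 2.8 1.8 4.2]. Elementwise product with the kernel and sum: -2.2·0.5 + -1.2·2 + 1.3·1 + 2.8·0.5 + 1.8·1 + 4.2·1.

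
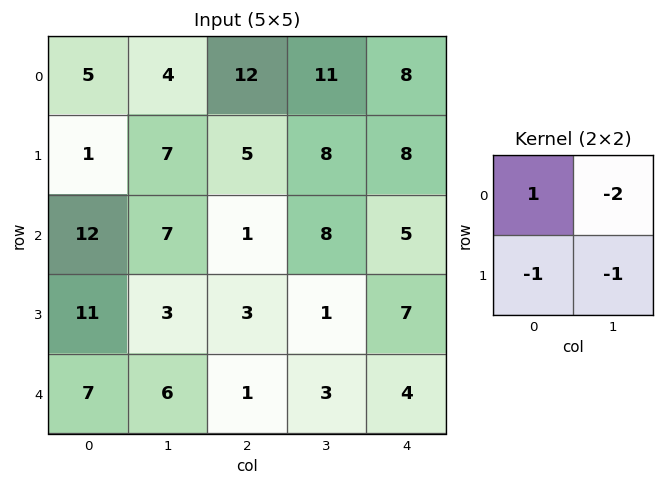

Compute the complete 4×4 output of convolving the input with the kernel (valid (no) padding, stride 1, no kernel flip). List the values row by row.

-11 -32 -23 -21
-32 -11 -20 -21
-16 -1 -19 -10
-8 -10 -3 -20

Output[0,0]: The receptive field on the input at this output position is [5 4 / 1 7]. Elementwise product with the kernel and sum: 5·1 + 4·-2 + 1·-1 + 7·-1.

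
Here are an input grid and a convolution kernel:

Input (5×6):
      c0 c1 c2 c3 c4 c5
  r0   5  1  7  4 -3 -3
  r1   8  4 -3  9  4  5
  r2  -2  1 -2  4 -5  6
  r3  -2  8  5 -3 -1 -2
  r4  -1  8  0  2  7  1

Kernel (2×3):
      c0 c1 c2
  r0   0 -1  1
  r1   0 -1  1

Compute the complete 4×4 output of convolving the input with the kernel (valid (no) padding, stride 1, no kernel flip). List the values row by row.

Output[0,0]: The receptive field on the input at this output position is [5 1 7 / 8 4 -3]. Elementwise product with the kernel and sum: 1·-1 + 7·1 + 4·-1 + -3·1.
Output[0,1]: The receptive field on the input at this output position is [1 7 4 / 4 -3 9]. Elementwise product with the kernel and sum: 7·-1 + 4·1 + -3·-1 + 9·1.

-1 9 -12 1
-10 18 -14 12
-6 -2 -7 10
-11 -6 7 -7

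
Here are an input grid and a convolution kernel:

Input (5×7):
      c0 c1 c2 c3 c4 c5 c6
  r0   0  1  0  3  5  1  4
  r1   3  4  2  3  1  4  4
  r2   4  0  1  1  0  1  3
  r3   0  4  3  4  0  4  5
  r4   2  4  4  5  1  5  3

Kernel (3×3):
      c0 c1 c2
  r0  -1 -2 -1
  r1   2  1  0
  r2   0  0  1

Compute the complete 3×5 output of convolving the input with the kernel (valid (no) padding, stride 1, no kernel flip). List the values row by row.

Output[0,0]: The receptive field on the input at this output position is [0 1 0 / 3 4 2 / 4 0 1]. Elementwise product with the kernel and sum: 0·-1 + 1·-2 + 0·-1 + 3·2 + 4·1 + 1·1.
Output[0,1]: The receptive field on the input at this output position is [1 0 3 / 4 2 3 / 0 1 1]. Elementwise product with the kernel and sum: 1·-1 + 0·-2 + 3·-1 + 4·2 + 2·1 + 1·1.

9 7 -4 -6 -2
-2 -6 -6 -3 -7
3 13 8 11 2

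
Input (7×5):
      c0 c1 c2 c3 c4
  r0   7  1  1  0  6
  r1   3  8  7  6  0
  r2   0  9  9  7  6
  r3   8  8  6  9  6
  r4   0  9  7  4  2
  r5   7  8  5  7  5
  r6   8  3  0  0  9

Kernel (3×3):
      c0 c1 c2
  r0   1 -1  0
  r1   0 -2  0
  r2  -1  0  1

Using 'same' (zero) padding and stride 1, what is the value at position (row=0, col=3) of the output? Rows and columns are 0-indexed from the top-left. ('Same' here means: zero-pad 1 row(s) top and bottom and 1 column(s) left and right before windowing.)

-7

The receptive field on the zero-padded input at this output position is [0 0 0 / 1 0 6 / 7 6 0]. Elementwise product with the kernel and sum: 0·1 + 0·-1 + 0·-2 + 7·-1 + 0·1.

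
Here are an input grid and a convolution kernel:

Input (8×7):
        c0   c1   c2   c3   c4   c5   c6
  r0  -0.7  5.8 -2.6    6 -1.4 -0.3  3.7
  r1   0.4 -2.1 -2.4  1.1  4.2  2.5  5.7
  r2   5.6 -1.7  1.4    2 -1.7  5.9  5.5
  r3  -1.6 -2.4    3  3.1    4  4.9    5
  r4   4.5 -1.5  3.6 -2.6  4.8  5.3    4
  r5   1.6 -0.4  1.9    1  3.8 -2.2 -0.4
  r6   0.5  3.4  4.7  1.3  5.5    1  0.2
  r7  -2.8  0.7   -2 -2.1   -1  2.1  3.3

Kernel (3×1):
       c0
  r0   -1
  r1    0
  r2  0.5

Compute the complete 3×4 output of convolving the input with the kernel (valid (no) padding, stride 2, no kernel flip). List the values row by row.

Output[0,0]: The receptive field on the input at this output position is [-0.7 / 0.4 / 5.6]. Elementwise product with the kernel and sum: -0.7·-1 + 5.6·0.5.

3.5 3.3 0.55 -0.95
-3.35 0.4 4.1 -3.5
-4.25 -1.25 -2.05 -3.9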